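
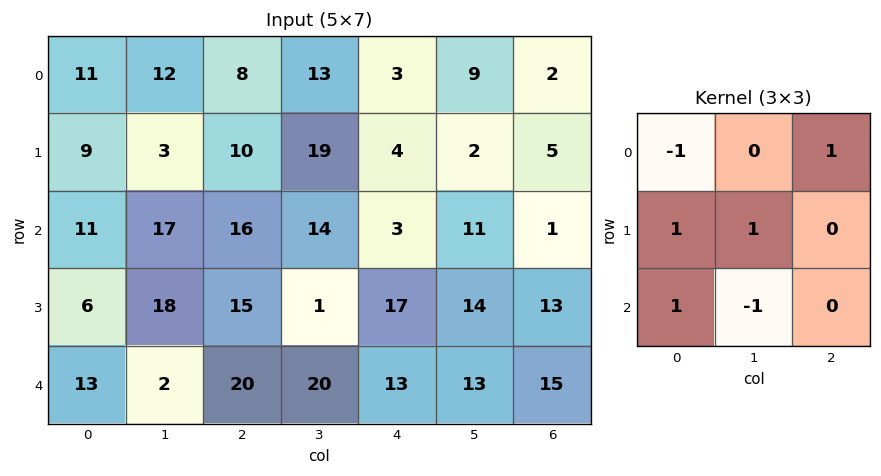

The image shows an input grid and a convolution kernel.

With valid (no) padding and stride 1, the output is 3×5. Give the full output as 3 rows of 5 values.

Output[0,0]: The receptive field on the input at this output position is [11 12 8 / 9 3 10 / 11 17 16]. Elementwise product with the kernel and sum: 11·-1 + 8·1 + 9·1 + 3·1 + 11·1 + 17·-1.
Output[0,1]: The receptive field on the input at this output position is [12 8 13 / 3 10 19 / 17 16 14]. Elementwise product with the kernel and sum: 12·-1 + 13·1 + 3·1 + 10·1 + 17·1 + 16·-1.

3 15 26 30 -3
17 52 38 -16 18
40 12 3 22 29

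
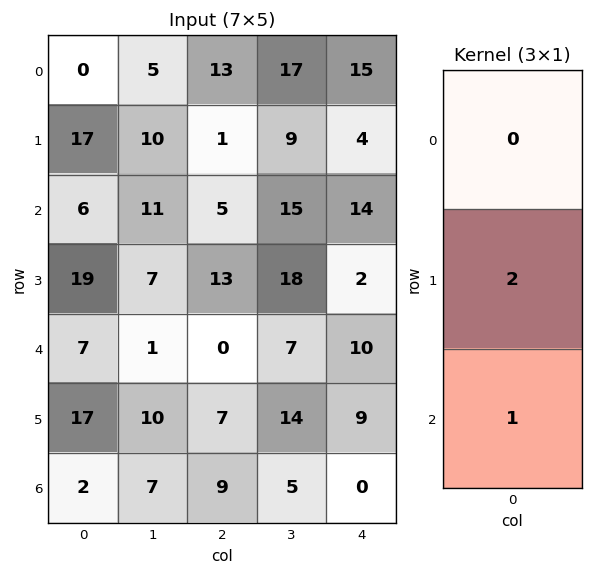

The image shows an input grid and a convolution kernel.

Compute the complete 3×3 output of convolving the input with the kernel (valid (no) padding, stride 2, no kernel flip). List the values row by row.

40 7 22
45 26 14
36 23 18

Output[0,0]: The receptive field on the input at this output position is [0 / 17 / 6]. Elementwise product with the kernel and sum: 17·2 + 6·1.
Output[0,1]: The receptive field on the input at this output position is [13 / 1 / 5]. Elementwise product with the kernel and sum: 1·2 + 5·1.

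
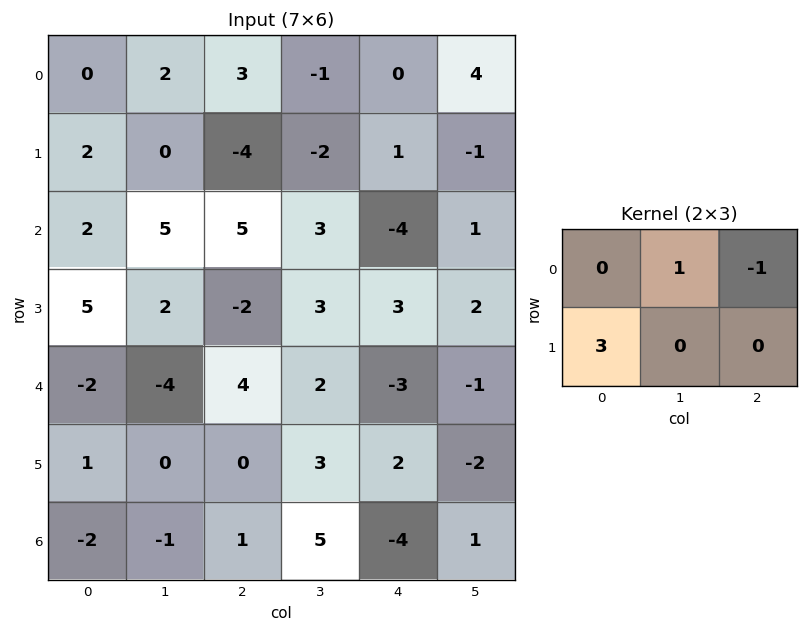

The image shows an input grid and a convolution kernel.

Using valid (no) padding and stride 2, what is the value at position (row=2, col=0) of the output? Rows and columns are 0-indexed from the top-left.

The receptive field on the input at this output position is [-2 -4 4 / 1 0 0]. Elementwise product with the kernel and sum: -4·1 + 4·-1 + 1·3.

-5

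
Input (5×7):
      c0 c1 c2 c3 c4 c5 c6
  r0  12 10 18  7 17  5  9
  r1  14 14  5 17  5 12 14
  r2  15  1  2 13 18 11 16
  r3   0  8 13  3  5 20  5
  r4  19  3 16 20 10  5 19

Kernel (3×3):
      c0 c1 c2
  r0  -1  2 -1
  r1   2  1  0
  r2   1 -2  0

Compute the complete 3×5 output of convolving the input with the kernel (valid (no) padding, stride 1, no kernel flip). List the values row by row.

45 49 -18 38 2
24 -35 48 18 17
6 -10 11 23 18

Output[0,0]: The receptive field on the input at this output position is [12 10 18 / 14 14 5 / 15 1 2]. Elementwise product with the kernel and sum: 12·-1 + 10·2 + 18·-1 + 14·2 + 14·1 + 15·1 + 1·-2.
Output[0,1]: The receptive field on the input at this output position is [10 18 7 / 14 5 17 / 1 2 13]. Elementwise product with the kernel and sum: 10·-1 + 18·2 + 7·-1 + 14·2 + 5·1 + 1·1 + 2·-2.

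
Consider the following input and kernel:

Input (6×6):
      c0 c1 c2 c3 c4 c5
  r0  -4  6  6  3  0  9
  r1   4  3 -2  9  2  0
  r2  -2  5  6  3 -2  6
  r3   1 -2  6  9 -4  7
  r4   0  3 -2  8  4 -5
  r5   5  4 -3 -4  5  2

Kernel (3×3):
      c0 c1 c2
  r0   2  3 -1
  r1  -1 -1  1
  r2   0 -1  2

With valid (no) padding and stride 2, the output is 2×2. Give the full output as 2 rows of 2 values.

2 9
5 4

Output[0,0]: The receptive field on the input at this output position is [-4 6 6 / 4 3 -2 / -2 5 6]. Elementwise product with the kernel and sum: -4·2 + 6·3 + 6·-1 + 4·-1 + 3·-1 + -2·1 + 5·-1 + 6·2.
Output[0,1]: The receptive field on the input at this output position is [6 3 0 / -2 9 2 / 6 3 -2]. Elementwise product with the kernel and sum: 6·2 + 3·3 + 0·-1 + -2·-1 + 9·-1 + 2·1 + 3·-1 + -2·2.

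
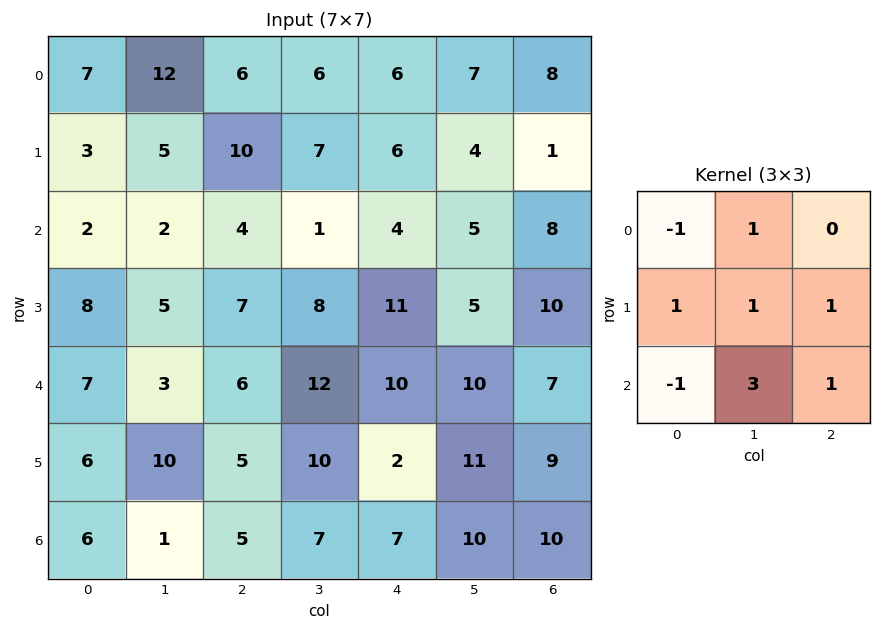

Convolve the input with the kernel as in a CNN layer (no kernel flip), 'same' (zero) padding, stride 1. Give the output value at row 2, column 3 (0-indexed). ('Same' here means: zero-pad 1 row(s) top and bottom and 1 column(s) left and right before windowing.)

The receptive field on the zero-padded input at this output position is [10 7 6 / 4 1 4 / 7 8 11]. Elementwise product with the kernel and sum: 10·-1 + 7·1 + 4·1 + 1·1 + 4·1 + 7·-1 + 8·3 + 11·1.

34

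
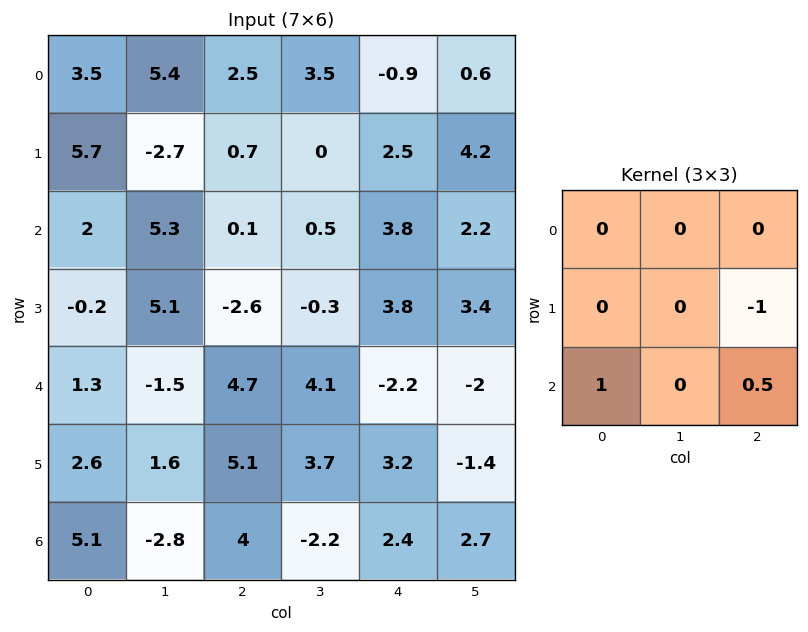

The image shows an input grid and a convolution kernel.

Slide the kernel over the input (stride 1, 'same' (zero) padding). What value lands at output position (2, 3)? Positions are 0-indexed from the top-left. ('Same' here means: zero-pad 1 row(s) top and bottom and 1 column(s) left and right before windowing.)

-4.5

The receptive field on the zero-padded input at this output position is [0.7 0 2.5 / 0.1 0.5 3.8 / -2.6 -0.3 3.8]. Elementwise product with the kernel and sum: 3.8·-1 + -2.6·1 + 3.8·0.5.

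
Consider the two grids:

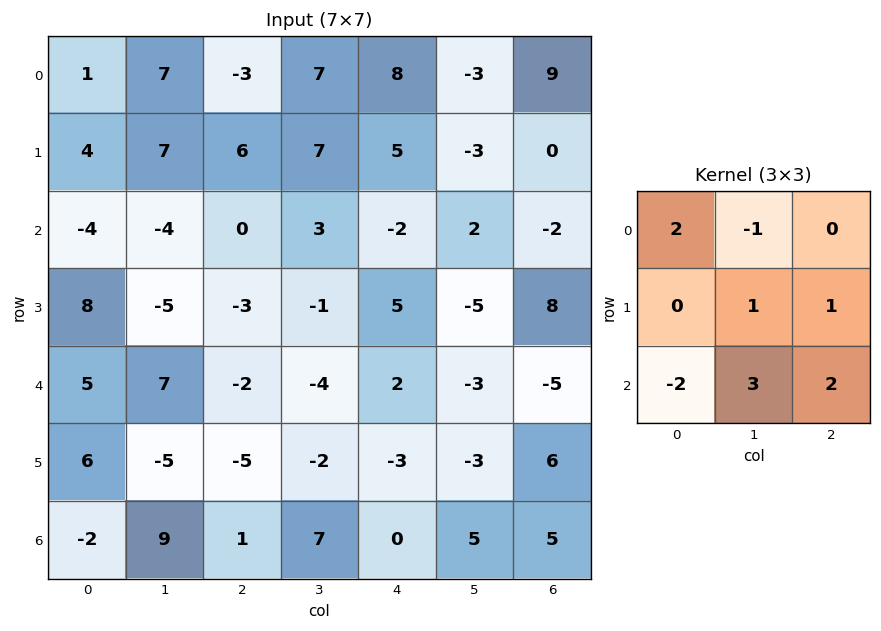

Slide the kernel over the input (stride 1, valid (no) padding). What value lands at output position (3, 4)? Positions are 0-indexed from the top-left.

16

The receptive field on the input at this output position is [5 -5 8 / 2 -3 -5 / -3 -3 6]. Elementwise product with the kernel and sum: 5·2 + -5·-1 + -3·1 + -5·1 + -3·-2 + -3·3 + 6·2.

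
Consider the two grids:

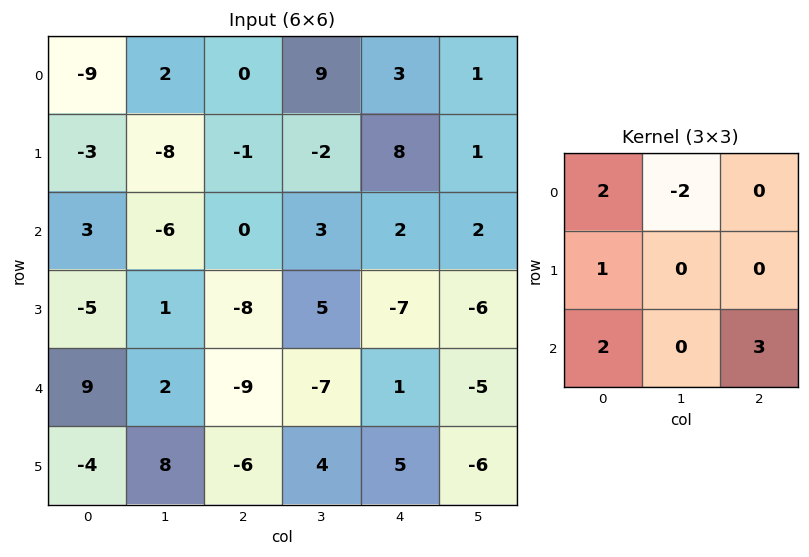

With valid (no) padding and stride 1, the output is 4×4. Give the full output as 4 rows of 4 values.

Output[0,0]: The receptive field on the input at this output position is [-9 2 0 / -3 -8 -1 / 3 -6 0]. Elementwise product with the kernel and sum: -9·2 + 2·-2 + -3·1 + 3·2 + 0·3.

-19 -7 -13 22
-21 -3 -35 -25
4 -28 -29 -22
-29 48 -32 7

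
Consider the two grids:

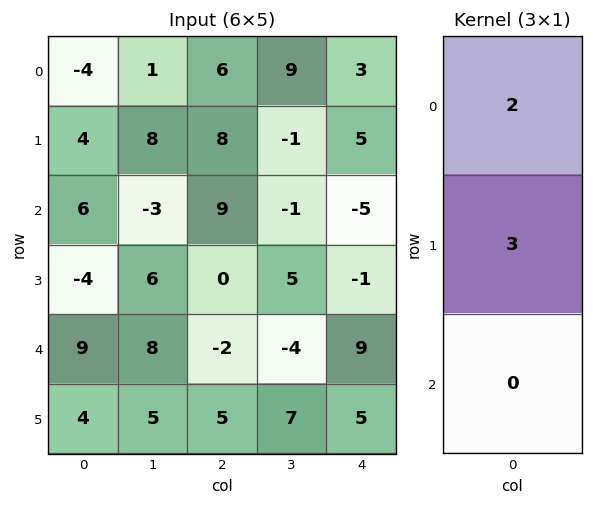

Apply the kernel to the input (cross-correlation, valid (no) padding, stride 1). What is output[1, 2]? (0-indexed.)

43

The receptive field on the input at this output position is [8 / 9 / 0]. Elementwise product with the kernel and sum: 8·2 + 9·3.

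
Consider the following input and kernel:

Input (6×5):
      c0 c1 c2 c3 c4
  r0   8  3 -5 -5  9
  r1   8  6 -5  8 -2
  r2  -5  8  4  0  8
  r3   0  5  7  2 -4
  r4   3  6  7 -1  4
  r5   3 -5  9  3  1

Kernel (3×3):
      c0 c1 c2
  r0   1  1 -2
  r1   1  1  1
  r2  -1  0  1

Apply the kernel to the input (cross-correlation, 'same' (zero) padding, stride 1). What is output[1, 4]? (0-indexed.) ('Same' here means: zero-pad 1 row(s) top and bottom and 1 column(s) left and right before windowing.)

The receptive field on the zero-padded input at this output position is [-5 9 0 / 8 -2 0 / 0 8 0]. Elementwise product with the kernel and sum: -5·1 + 9·1 + 0·-2 + 8·1 + -2·1 + 0·1 + 0·-1 + 0·1.

10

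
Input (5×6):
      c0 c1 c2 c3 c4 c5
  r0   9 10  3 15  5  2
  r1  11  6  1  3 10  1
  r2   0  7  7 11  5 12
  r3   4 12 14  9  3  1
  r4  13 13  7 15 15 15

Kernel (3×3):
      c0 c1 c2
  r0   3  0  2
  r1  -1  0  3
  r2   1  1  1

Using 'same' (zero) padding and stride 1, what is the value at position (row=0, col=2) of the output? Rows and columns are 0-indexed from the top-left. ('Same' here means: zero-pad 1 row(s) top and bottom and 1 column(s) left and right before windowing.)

45

The receptive field on the zero-padded input at this output position is [0 0 0 / 10 3 15 / 6 1 3]. Elementwise product with the kernel and sum: 0·3 + 0·2 + 10·-1 + 15·3 + 6·1 + 1·1 + 3·1.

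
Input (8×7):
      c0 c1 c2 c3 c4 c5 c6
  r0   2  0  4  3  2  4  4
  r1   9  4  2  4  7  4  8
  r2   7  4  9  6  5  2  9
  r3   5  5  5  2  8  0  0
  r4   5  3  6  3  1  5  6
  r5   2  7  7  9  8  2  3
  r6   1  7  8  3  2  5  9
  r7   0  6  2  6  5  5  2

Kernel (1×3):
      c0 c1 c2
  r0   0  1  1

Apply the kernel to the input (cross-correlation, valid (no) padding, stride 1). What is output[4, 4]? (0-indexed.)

The receptive field on the input at this output position is [1 5 6]. Elementwise product with the kernel and sum: 5·1 + 6·1.

11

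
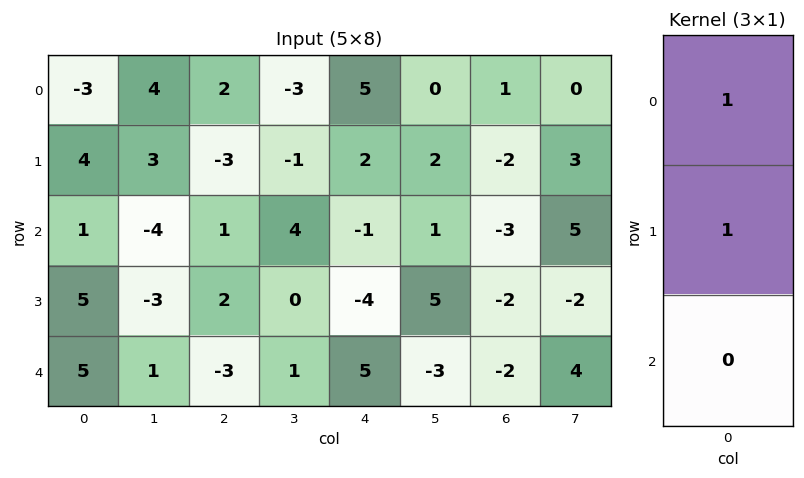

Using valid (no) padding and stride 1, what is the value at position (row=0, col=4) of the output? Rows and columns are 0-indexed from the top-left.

The receptive field on the input at this output position is [5 / 2 / -1]. Elementwise product with the kernel and sum: 5·1 + 2·1.

7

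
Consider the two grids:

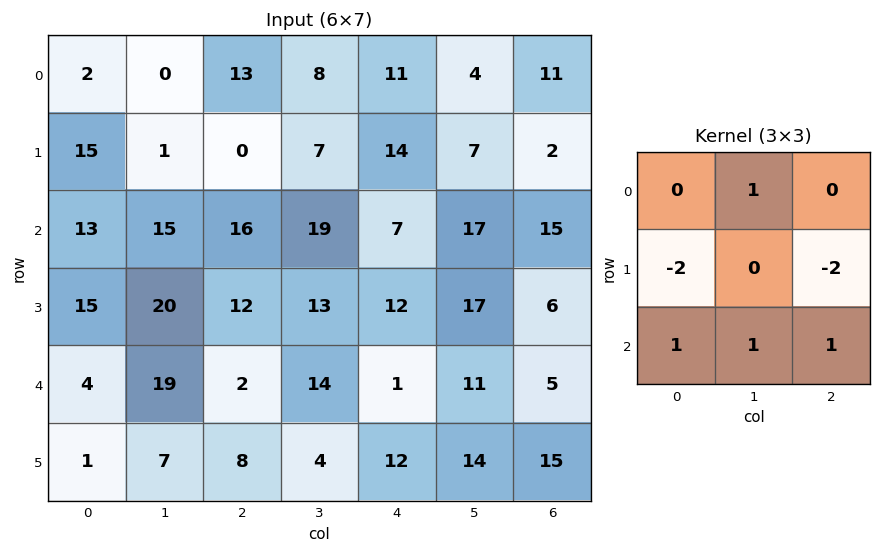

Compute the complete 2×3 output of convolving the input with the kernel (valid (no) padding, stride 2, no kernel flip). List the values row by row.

Output[0,0]: The receptive field on the input at this output position is [2 0 13 / 15 1 0 / 13 15 16]. Elementwise product with the kernel and sum: 0·1 + 15·-2 + 0·-2 + 13·1 + 15·1 + 16·1.
Output[0,1]: The receptive field on the input at this output position is [13 8 11 / 0 7 14 / 16 19 7]. Elementwise product with the kernel and sum: 8·1 + 0·-2 + 14·-2 + 16·1 + 19·1 + 7·1.

14 22 11
-14 -12 -2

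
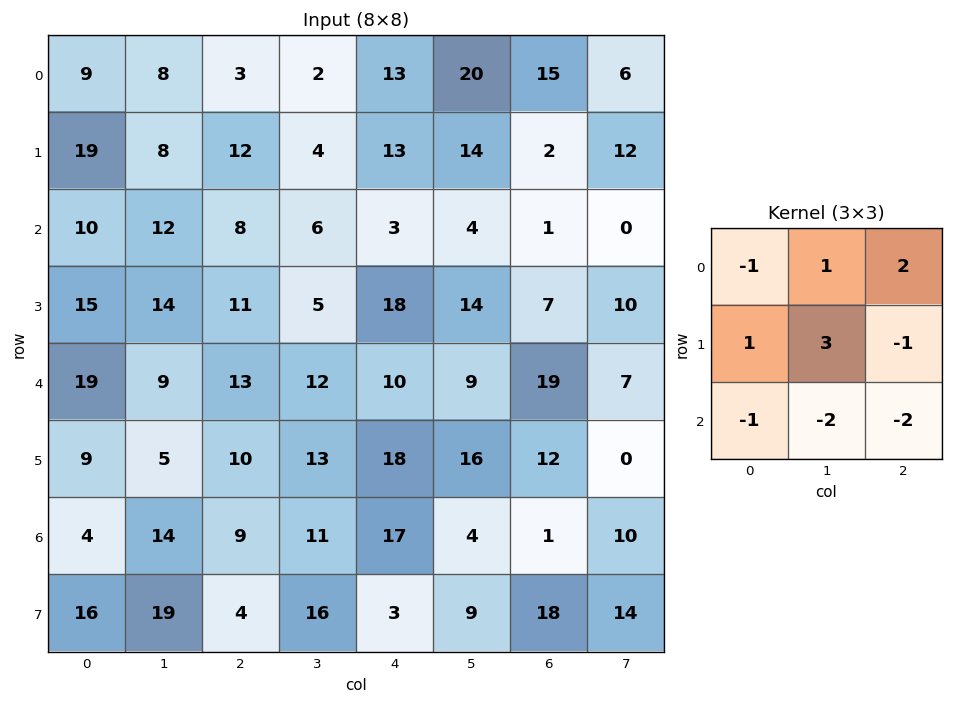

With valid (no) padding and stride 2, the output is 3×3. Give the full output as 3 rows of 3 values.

-14 10 77
1 -45 -10
-20 -15 64

Output[0,0]: The receptive field on the input at this output position is [9 8 3 / 19 8 12 / 10 12 8]. Elementwise product with the kernel and sum: 9·-1 + 8·1 + 3·2 + 19·1 + 8·3 + 12·-1 + 10·-1 + 12·-2 + 8·-2.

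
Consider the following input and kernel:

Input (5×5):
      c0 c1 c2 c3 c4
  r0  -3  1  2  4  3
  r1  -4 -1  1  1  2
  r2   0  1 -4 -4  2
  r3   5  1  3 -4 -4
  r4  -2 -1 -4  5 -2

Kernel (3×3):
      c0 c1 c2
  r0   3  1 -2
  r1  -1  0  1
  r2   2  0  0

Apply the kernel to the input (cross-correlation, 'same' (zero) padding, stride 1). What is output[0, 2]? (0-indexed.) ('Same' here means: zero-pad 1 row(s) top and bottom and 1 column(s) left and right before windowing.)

1

The receptive field on the zero-padded input at this output position is [0 0 0 / 1 2 4 / -1 1 1]. Elementwise product with the kernel and sum: 0·3 + 0·1 + 0·-2 + 1·-1 + 4·1 + -1·2.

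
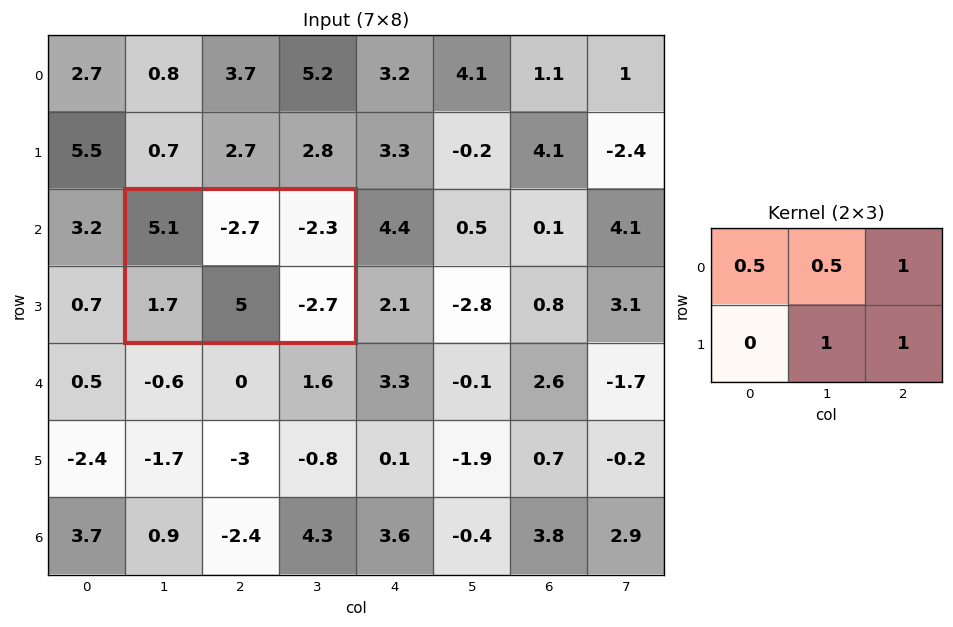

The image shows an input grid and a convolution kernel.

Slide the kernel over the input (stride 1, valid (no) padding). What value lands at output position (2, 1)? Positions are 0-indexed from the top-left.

The receptive field on the input at this output position is [5.1 -2.7 -2.3 / 1.7 5 -2.7]. Elementwise product with the kernel and sum: 5.1·0.5 + -2.7·0.5 + -2.3·1 + 5·1 + -2.7·1.

1.2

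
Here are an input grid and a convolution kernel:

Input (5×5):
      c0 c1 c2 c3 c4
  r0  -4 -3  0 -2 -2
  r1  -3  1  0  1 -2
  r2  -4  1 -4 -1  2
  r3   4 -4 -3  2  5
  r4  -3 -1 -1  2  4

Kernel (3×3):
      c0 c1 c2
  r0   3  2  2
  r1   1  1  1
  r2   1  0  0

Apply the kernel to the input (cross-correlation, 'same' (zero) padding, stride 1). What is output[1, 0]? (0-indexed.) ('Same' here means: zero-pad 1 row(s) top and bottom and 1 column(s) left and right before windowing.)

The receptive field on the zero-padded input at this output position is [0 -4 -3 / 0 -3 1 / 0 -4 1]. Elementwise product with the kernel and sum: 0·3 + -4·2 + -3·2 + 0·1 + -3·1 + 1·1 + 0·1.

-16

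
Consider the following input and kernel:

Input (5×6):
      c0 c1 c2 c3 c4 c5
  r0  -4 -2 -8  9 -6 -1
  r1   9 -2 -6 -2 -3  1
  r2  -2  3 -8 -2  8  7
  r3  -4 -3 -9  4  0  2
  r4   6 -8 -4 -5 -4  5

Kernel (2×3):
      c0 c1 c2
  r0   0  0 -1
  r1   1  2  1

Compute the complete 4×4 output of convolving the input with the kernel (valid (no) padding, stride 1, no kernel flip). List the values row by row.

Output[0,0]: The receptive field on the input at this output position is [-4 -2 -8 / 9 -2 -6]. Elementwise product with the kernel and sum: -8·-1 + 9·1 + -2·2 + -6·1.
Output[0,1]: The receptive field on the input at this output position is [-2 -8 9 / -2 -6 -2]. Elementwise product with the kernel and sum: 9·-1 + -2·1 + -6·2 + -2·1.

7 -25 -7 -6
2 -13 -1 20
-11 -15 -9 -1
-5 -25 -18 -10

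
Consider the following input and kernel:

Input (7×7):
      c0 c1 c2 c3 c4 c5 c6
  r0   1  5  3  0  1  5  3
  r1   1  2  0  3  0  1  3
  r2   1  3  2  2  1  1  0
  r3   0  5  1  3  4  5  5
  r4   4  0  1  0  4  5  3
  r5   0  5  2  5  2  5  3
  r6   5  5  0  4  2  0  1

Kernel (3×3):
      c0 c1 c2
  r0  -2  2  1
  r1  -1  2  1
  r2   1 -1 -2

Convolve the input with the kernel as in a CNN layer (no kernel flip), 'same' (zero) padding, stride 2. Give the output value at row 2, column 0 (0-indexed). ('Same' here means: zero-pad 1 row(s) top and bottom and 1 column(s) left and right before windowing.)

The receptive field on the zero-padded input at this output position is [0 0 5 / 0 4 0 / 0 0 5]. Elementwise product with the kernel and sum: 0·-2 + 0·2 + 5·1 + 0·-1 + 4·2 + 0·1 + 0·1 + 0·-1 + 5·-2.

3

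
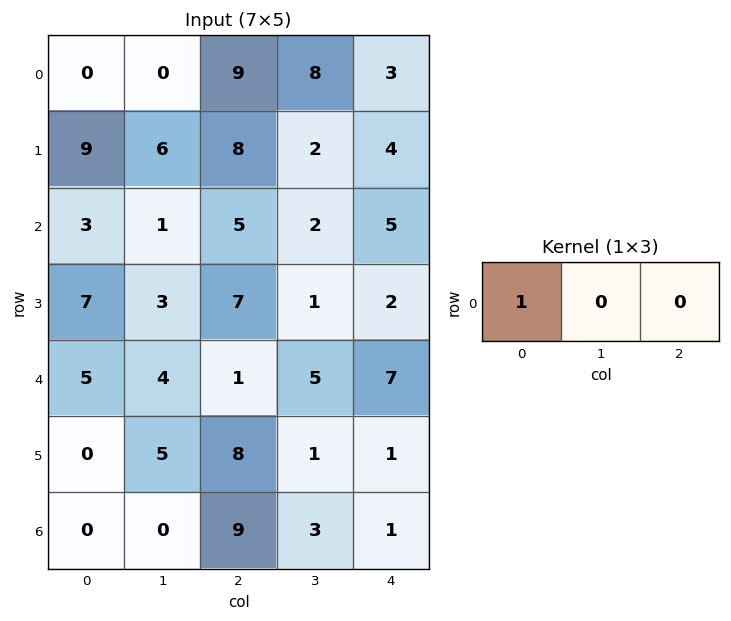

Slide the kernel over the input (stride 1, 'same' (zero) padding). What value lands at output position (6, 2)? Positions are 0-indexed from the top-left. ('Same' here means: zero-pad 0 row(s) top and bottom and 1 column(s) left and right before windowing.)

The receptive field on the zero-padded input at this output position is [0 9 3]. Elementwise product with the kernel and sum: 0·1.

0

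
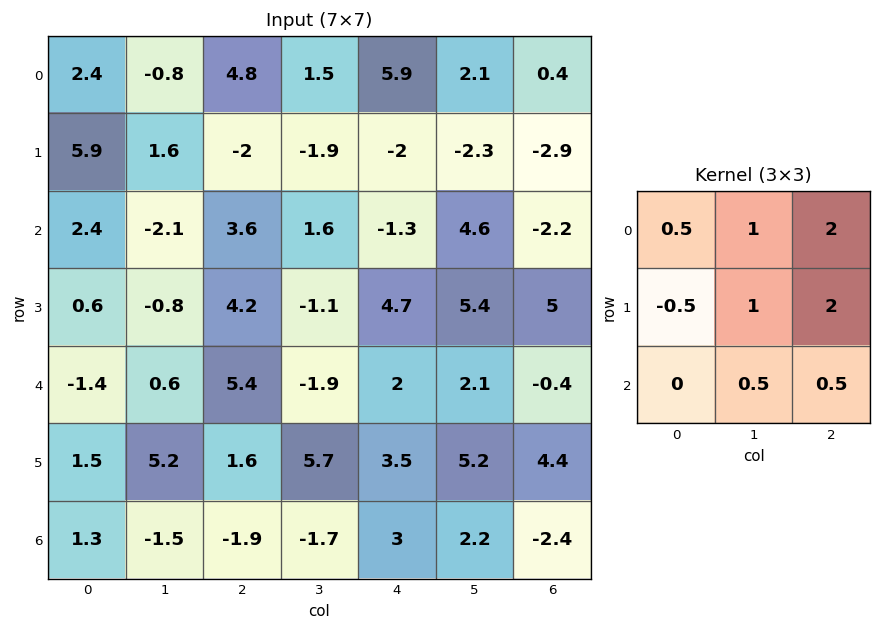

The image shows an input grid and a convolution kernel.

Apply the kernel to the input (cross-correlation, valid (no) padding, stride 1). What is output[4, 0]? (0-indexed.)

16.65

The receptive field on the input at this output position is [-1.4 0.6 5.4 / 1.5 5.2 1.6 / 1.3 -1.5 -1.9]. Elementwise product with the kernel and sum: -1.4·0.5 + 0.6·1 + 5.4·2 + 1.5·-0.5 + 5.2·1 + 1.6·2 + -1.5·0.5 + -1.9·0.5.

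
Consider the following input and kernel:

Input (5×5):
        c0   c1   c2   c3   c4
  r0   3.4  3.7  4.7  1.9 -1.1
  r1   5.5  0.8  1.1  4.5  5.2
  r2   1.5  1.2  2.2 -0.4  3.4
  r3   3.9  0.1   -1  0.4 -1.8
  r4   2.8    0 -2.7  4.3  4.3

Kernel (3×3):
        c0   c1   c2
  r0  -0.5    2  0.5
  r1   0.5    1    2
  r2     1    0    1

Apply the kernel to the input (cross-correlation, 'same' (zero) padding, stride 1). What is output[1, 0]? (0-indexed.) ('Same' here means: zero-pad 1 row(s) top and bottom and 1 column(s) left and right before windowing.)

The receptive field on the zero-padded input at this output position is [0 3.4 3.7 / 0 5.5 0.8 / 0 1.5 1.2]. Elementwise product with the kernel and sum: 0·-0.5 + 3.4·2 + 3.7·0.5 + 0·0.5 + 5.5·1 + 0.8·2 + 0·1 + 1.2·1.

16.95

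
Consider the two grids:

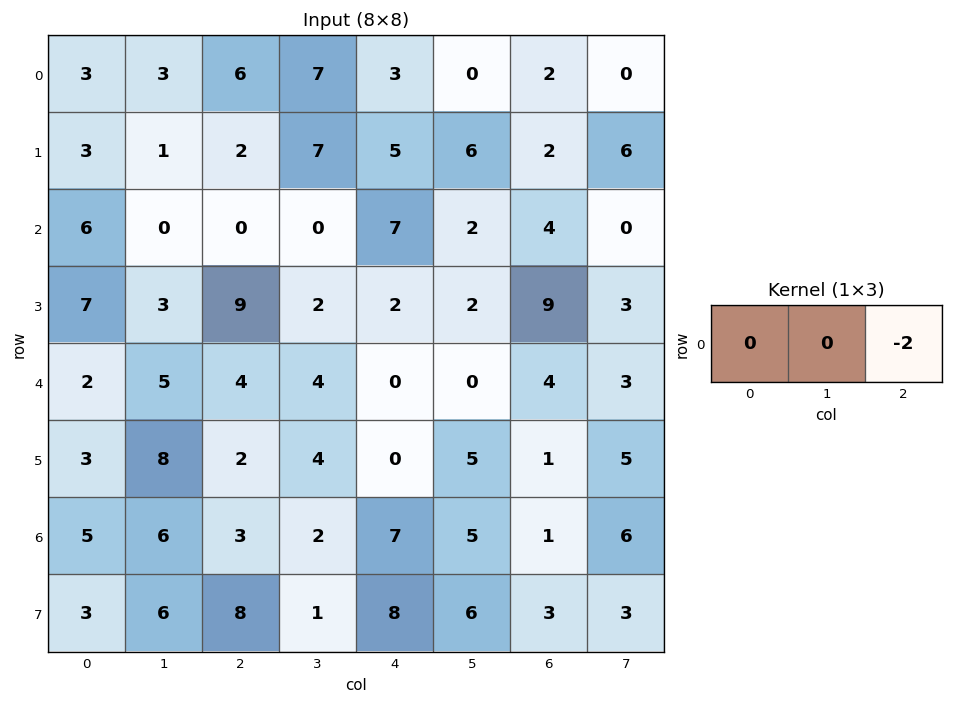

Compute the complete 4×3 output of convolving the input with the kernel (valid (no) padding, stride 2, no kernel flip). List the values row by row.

Output[0,0]: The receptive field on the input at this output position is [3 3 6]. Elementwise product with the kernel and sum: 6·-2.
Output[0,1]: The receptive field on the input at this output position is [6 7 3]. Elementwise product with the kernel and sum: 3·-2.

-12 -6 -4
0 -14 -8
-8 0 -8
-6 -14 -2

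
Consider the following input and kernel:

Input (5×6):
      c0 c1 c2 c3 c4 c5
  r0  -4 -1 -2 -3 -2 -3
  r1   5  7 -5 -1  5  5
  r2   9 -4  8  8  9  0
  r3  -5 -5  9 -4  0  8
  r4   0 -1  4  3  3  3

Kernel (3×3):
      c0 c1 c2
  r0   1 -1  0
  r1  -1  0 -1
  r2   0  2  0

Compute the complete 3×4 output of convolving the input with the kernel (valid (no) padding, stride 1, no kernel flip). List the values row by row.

Output[0,0]: The receptive field on the input at this output position is [-4 -1 -2 / 5 7 -5 / 9 -4 8]. Elementwise product with the kernel and sum: -4·1 + -1·-1 + 5·-1 + -5·-1 + -4·2.
Output[0,1]: The receptive field on the input at this output position is [-1 -2 -3 / 7 -5 -1 / -4 8 8]. Elementwise product with the kernel and sum: -1·1 + -2·-1 + 7·-1 + -1·-1 + 8·2.

-11 11 17 13
-29 26 -29 -14
7 5 -3 1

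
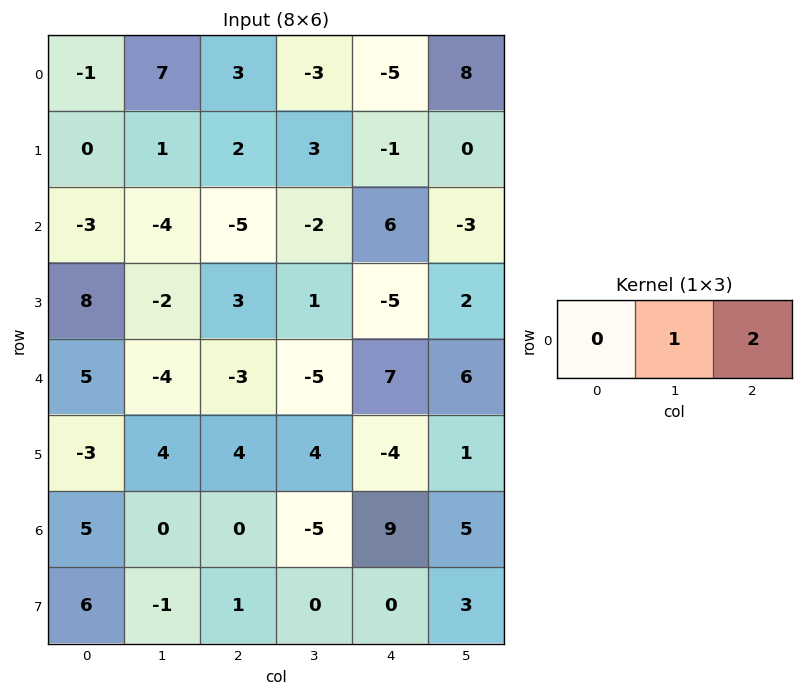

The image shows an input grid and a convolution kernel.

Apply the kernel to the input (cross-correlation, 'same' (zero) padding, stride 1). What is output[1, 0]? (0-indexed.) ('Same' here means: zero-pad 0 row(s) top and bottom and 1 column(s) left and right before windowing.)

The receptive field on the zero-padded input at this output position is [0 0 1]. Elementwise product with the kernel and sum: 0·1 + 1·2.

2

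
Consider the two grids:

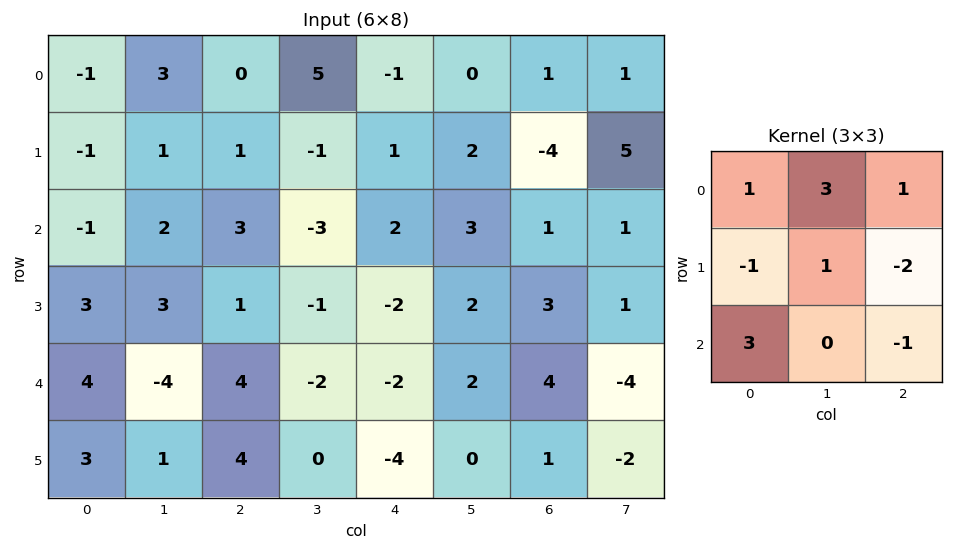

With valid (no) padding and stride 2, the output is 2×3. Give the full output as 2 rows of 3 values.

2 17 14
14 12 0

Output[0,0]: The receptive field on the input at this output position is [-1 3 0 / -1 1 1 / -1 2 3]. Elementwise product with the kernel and sum: -1·1 + 3·3 + 0·1 + -1·-1 + 1·1 + 1·-2 + -1·3 + 3·-1.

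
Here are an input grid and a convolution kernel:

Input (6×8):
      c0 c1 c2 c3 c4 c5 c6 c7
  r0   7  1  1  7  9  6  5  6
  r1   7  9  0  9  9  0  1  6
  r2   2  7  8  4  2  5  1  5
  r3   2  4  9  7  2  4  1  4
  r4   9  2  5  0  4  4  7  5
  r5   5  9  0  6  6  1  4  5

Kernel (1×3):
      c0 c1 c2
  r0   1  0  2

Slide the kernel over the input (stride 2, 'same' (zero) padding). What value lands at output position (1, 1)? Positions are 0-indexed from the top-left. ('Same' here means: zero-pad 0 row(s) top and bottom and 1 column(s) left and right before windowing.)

The receptive field on the zero-padded input at this output position is [7 8 4]. Elementwise product with the kernel and sum: 7·1 + 4·2.

15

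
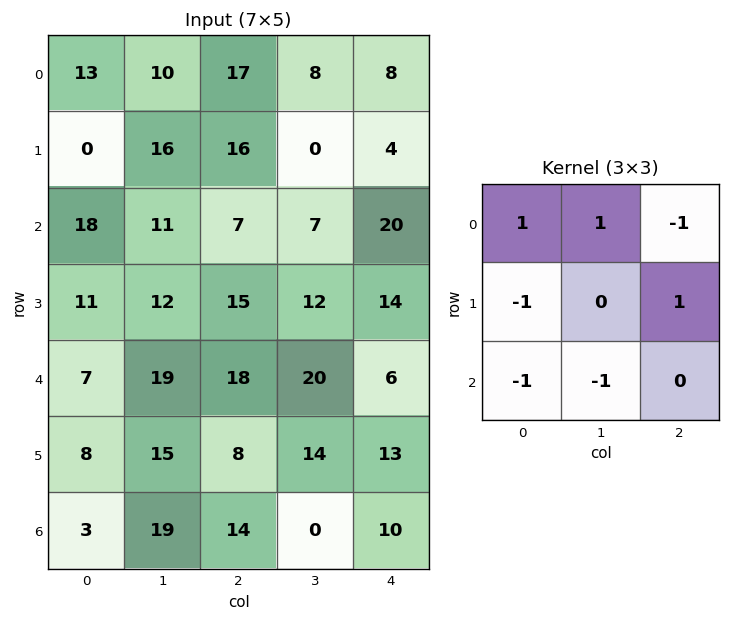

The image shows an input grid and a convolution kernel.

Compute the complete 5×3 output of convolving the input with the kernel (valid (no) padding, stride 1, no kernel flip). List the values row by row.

Output[0,0]: The receptive field on the input at this output position is [13 10 17 / 0 16 16 / 18 11 7]. Elementwise product with the kernel and sum: 13·1 + 10·1 + 17·-1 + 0·-1 + 16·1 + 18·-1 + 11·-1.
Output[0,1]: The receptive field on the input at this output position is [10 17 8 / 16 16 0 / 11 7 7]. Elementwise product with the kernel and sum: 10·1 + 17·1 + 8·-1 + 16·-1 + 0·1 + 11·-1 + 7·-1.

-7 -15 -9
-34 1 -2
0 -26 -45
-4 -7 -21
-14 -17 23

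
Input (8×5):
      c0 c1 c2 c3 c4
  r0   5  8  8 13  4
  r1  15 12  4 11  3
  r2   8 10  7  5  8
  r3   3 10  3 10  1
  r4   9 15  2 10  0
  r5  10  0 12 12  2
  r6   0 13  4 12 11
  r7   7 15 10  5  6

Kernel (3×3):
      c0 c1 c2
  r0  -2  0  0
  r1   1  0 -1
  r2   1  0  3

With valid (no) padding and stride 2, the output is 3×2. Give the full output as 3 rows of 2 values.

Output[0,0]: The receptive field on the input at this output position is [5 8 8 / 15 12 4 / 8 10 7]. Elementwise product with the kernel and sum: 5·-2 + 15·1 + 4·-1 + 8·1 + 7·3.

30 16
-1 -10
-8 43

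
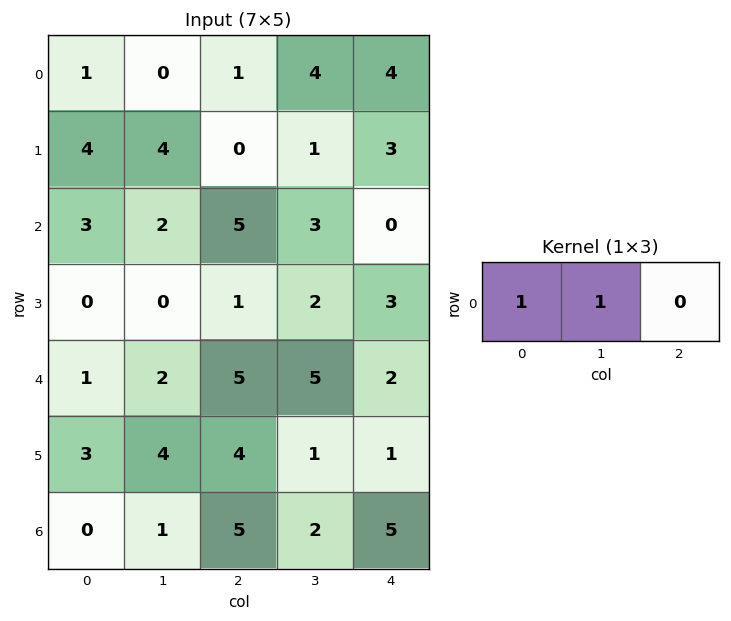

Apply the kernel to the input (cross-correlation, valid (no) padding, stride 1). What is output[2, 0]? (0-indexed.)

The receptive field on the input at this output position is [3 2 5]. Elementwise product with the kernel and sum: 3·1 + 2·1.

5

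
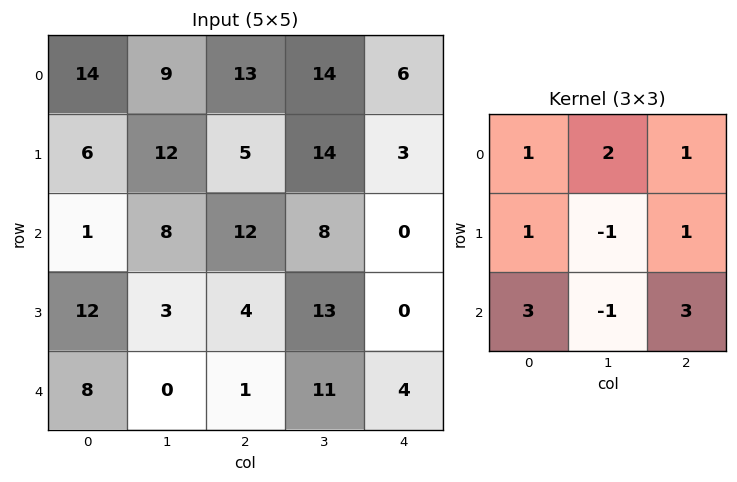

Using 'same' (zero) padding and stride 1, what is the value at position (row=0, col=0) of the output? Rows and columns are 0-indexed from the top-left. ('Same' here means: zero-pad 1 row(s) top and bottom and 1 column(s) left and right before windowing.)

25

The receptive field on the zero-padded input at this output position is [0 0 0 / 0 14 9 / 0 6 12]. Elementwise product with the kernel and sum: 0·1 + 0·2 + 0·1 + 0·1 + 14·-1 + 9·1 + 0·3 + 6·-1 + 12·3.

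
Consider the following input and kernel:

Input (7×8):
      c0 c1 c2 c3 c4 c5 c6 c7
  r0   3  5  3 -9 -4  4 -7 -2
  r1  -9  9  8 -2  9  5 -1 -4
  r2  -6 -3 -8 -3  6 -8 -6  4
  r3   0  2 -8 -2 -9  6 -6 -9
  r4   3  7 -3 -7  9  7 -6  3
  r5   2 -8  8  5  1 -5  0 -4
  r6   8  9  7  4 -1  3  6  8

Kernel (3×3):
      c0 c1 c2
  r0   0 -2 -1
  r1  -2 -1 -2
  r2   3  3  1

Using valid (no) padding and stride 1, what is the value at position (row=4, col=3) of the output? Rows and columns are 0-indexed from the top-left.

-14

The receptive field on the input at this output position is [-7 9 7 / 5 1 -5 / 4 -1 3]. Elementwise product with the kernel and sum: 9·-2 + 7·-1 + 5·-2 + 1·-1 + -5·-2 + 4·3 + -1·3 + 3·1.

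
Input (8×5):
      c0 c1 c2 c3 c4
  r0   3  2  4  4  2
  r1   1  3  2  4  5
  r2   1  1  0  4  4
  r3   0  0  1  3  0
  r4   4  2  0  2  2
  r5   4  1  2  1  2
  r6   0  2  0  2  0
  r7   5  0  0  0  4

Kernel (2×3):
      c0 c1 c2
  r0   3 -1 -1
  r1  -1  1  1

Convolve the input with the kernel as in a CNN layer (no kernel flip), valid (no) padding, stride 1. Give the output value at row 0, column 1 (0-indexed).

1

The receptive field on the input at this output position is [2 4 4 / 3 2 4]. Elementwise product with the kernel and sum: 2·3 + 4·-1 + 4·-1 + 3·-1 + 2·1 + 4·1.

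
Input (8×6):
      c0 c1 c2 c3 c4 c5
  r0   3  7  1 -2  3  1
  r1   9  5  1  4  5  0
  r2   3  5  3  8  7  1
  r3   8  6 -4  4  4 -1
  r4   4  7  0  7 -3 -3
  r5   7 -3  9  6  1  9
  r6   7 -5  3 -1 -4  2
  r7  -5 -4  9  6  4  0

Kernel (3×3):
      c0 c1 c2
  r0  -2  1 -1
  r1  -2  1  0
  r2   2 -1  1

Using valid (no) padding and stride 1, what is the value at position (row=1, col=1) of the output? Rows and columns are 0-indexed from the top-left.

0

The receptive field on the input at this output position is [5 1 4 / 5 3 8 / 6 -4 4]. Elementwise product with the kernel and sum: 5·-2 + 1·1 + 4·-1 + 5·-2 + 3·1 + 6·2 + -4·-1 + 4·1.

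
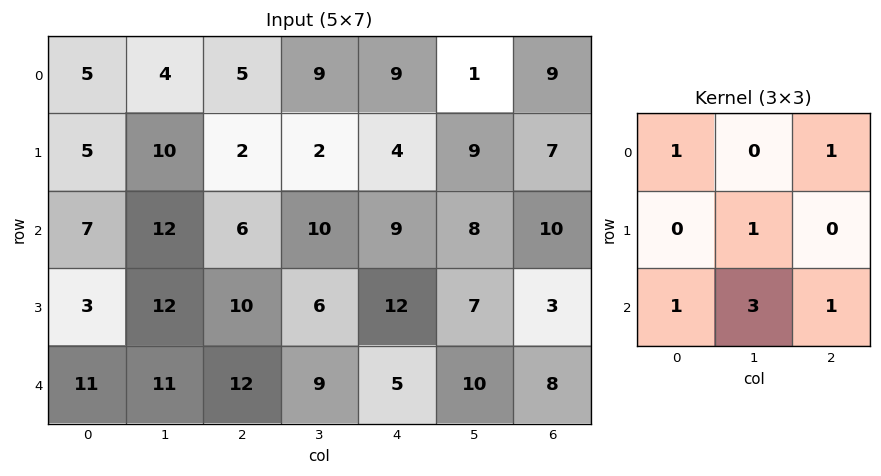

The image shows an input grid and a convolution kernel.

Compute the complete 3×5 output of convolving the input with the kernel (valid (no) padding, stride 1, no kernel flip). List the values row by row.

69 55 61 59 70
68 66 56 69 55
81 88 65 64 69

Output[0,0]: The receptive field on the input at this output position is [5 4 5 / 5 10 2 / 7 12 6]. Elementwise product with the kernel and sum: 5·1 + 5·1 + 10·1 + 7·1 + 12·3 + 6·1.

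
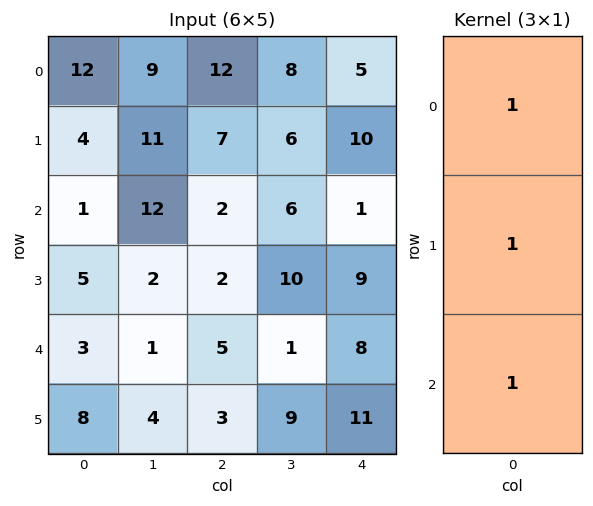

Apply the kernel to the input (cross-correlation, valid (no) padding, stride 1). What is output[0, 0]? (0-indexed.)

17

The receptive field on the input at this output position is [12 / 4 / 1]. Elementwise product with the kernel and sum: 12·1 + 4·1 + 1·1.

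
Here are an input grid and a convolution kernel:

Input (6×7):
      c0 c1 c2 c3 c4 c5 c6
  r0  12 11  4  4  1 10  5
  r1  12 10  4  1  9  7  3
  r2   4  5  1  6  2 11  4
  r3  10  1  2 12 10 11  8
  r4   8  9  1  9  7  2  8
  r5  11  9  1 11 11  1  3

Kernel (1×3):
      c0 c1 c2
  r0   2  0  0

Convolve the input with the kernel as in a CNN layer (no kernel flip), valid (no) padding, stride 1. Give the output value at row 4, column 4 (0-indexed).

The receptive field on the input at this output position is [7 2 8]. Elementwise product with the kernel and sum: 7·2.

14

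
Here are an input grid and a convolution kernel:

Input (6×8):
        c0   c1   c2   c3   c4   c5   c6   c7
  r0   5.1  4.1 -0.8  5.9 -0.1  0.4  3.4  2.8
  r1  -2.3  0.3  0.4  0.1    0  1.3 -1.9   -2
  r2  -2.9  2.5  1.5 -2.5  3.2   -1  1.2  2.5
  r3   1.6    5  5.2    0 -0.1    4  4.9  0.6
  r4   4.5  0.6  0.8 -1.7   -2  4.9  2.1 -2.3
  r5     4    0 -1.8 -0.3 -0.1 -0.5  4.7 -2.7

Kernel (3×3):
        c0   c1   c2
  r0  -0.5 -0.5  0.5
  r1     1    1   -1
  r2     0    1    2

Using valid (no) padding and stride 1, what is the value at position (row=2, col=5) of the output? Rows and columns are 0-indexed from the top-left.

6.95

The receptive field on the input at this output position is [-1 1.2 2.5 / 4 4.9 0.6 / 4.9 2.1 -2.3]. Elementwise product with the kernel and sum: -1·-0.5 + 1.2·-0.5 + 2.5·0.5 + 4·1 + 4.9·1 + 0.6·-1 + 2.1·1 + -2.3·2.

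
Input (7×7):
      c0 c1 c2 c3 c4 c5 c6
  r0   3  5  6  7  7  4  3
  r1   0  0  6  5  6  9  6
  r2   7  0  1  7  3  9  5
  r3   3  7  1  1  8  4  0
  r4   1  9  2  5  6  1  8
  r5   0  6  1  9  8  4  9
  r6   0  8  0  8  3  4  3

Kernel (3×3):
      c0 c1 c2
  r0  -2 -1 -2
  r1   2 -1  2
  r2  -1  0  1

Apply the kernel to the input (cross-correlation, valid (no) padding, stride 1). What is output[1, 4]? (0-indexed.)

The receptive field on the input at this output position is [6 9 6 / 3 9 5 / 8 4 0]. Elementwise product with the kernel and sum: 6·-2 + 9·-1 + 6·-2 + 3·2 + 9·-1 + 5·2 + 8·-1 + 0·1.

-34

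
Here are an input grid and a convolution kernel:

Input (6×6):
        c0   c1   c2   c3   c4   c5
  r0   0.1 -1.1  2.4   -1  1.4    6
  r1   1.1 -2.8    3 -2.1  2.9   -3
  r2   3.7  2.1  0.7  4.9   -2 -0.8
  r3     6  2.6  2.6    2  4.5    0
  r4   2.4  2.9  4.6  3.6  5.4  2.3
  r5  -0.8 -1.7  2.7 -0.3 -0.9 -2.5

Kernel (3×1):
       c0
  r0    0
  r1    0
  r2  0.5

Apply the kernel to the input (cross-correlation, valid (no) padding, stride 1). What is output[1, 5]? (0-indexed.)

0

The receptive field on the input at this output position is [-3 / -0.8 / 0]. Elementwise product with the kernel and sum: 0·0.5.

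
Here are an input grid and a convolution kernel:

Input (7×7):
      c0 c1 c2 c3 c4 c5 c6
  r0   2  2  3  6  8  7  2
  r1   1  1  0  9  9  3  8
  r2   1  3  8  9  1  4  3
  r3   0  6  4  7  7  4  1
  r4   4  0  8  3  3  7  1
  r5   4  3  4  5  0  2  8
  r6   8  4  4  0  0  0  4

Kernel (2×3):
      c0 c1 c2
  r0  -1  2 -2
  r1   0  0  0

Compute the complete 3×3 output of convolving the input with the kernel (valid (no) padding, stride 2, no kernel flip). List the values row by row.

-4 -7 2
-11 8 1
-20 -8 9

Output[0,0]: The receptive field on the input at this output position is [2 2 3 / 1 1 0]. Elementwise product with the kernel and sum: 2·-1 + 2·2 + 3·-2.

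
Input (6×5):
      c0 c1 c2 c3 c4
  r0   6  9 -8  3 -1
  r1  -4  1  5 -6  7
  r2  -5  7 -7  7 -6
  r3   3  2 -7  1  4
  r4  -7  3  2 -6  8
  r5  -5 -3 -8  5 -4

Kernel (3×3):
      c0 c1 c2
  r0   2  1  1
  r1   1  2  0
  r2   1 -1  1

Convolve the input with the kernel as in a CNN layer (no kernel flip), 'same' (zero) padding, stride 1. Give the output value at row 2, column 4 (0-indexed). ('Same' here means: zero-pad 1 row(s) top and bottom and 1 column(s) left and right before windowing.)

-13

The receptive field on the zero-padded input at this output position is [-6 7 0 / 7 -6 0 / 1 4 0]. Elementwise product with the kernel and sum: -6·2 + 7·1 + 0·1 + 7·1 + -6·2 + 1·1 + 4·-1 + 0·1.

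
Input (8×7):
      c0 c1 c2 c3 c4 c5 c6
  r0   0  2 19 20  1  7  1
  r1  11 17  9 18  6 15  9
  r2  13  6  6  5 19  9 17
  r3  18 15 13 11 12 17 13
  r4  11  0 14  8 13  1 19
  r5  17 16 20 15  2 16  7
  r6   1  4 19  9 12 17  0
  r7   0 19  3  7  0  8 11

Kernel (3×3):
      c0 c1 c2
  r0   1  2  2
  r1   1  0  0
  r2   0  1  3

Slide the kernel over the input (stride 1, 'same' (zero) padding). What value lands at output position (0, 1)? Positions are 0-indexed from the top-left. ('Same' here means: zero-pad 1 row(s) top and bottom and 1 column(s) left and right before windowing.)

The receptive field on the zero-padded input at this output position is [0 0 0 / 0 2 19 / 11 17 9]. Elementwise product with the kernel and sum: 0·1 + 0·2 + 0·2 + 0·1 + 17·1 + 9·3.

44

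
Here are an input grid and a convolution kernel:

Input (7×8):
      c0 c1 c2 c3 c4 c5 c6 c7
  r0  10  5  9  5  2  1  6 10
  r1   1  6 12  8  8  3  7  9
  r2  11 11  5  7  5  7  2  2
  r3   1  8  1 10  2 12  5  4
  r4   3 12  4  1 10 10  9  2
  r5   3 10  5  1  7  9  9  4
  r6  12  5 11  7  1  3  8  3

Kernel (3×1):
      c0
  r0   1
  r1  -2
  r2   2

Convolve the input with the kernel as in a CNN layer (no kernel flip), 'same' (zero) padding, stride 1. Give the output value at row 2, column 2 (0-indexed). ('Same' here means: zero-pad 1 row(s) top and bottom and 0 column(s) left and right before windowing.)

The receptive field on the zero-padded input at this output position is [12 / 5 / 1]. Elementwise product with the kernel and sum: 12·1 + 5·-2 + 1·2.

4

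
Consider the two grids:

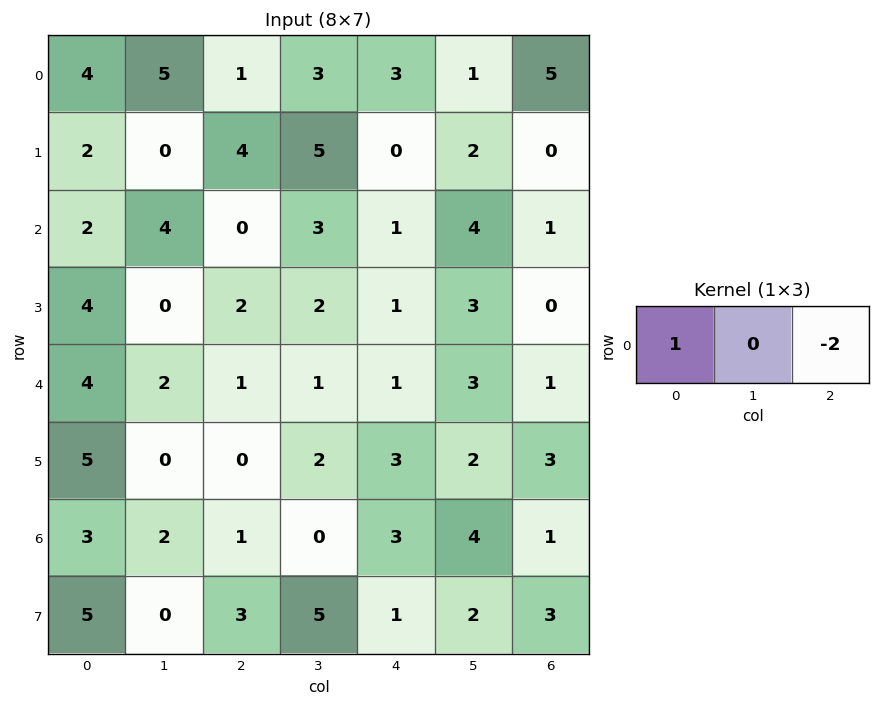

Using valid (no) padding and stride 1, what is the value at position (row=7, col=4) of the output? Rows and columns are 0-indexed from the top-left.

-5

The receptive field on the input at this output position is [1 2 3]. Elementwise product with the kernel and sum: 1·1 + 3·-2.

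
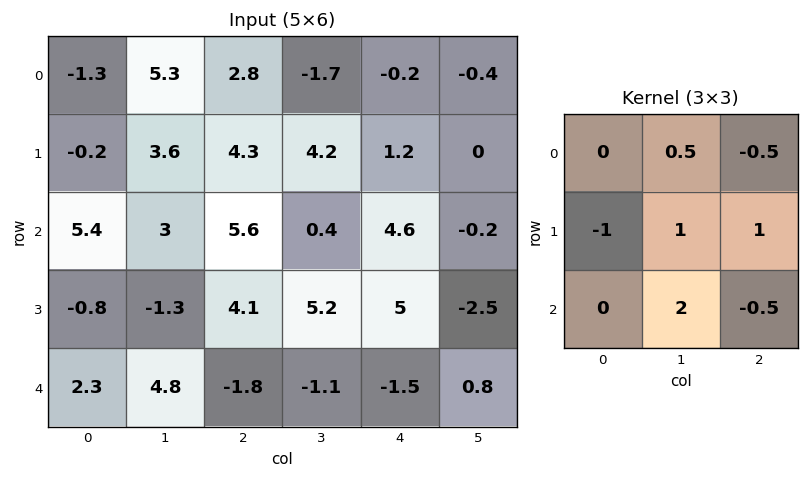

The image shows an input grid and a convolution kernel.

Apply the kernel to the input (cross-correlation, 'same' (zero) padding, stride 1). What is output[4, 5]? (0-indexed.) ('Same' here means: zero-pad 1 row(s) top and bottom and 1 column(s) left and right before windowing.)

1.05

The receptive field on the zero-padded input at this output position is [5 -2.5 0 / -1.5 0.8 0 / 0 0 0]. Elementwise product with the kernel and sum: -2.5·0.5 + 0·-0.5 + -1.5·-1 + 0.8·1 + 0·1 + 0·2 + 0·-0.5.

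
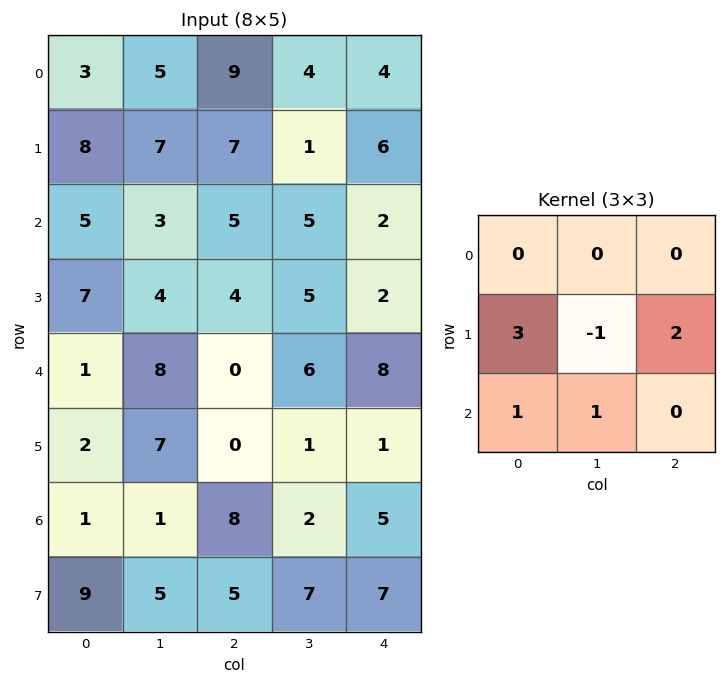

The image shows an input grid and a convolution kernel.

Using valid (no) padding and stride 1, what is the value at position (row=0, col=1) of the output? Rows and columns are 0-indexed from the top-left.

24

The receptive field on the input at this output position is [5 9 4 / 7 7 1 / 3 5 5]. Elementwise product with the kernel and sum: 7·3 + 7·-1 + 1·2 + 3·1 + 5·1.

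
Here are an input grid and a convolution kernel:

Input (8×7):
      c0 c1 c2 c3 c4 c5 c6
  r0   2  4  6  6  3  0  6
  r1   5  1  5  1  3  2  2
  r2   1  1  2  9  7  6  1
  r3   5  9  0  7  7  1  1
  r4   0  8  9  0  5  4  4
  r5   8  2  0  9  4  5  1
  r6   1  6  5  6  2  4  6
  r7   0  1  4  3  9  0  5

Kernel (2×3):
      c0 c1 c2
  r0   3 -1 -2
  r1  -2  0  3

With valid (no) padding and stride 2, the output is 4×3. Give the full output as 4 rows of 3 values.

Output[0,0]: The receptive field on the input at this output position is [2 4 6 / 5 1 5]. Elementwise product with the kernel and sum: 2·3 + 4·-1 + 6·-2 + 5·-2 + 5·3.

-5 5 -3
-12 4 2
-42 29 -2
-1 24 -13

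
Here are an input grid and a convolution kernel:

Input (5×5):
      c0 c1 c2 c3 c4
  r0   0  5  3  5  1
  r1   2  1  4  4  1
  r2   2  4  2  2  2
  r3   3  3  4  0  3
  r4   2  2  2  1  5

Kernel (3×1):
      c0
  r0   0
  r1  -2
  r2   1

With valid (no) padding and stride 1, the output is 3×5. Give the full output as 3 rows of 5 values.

Output[0,0]: The receptive field on the input at this output position is [0 / 2 / 2]. Elementwise product with the kernel and sum: 2·-2 + 2·1.

-2 2 -6 -6 0
-1 -5 0 -4 -1
-4 -4 -6 1 -1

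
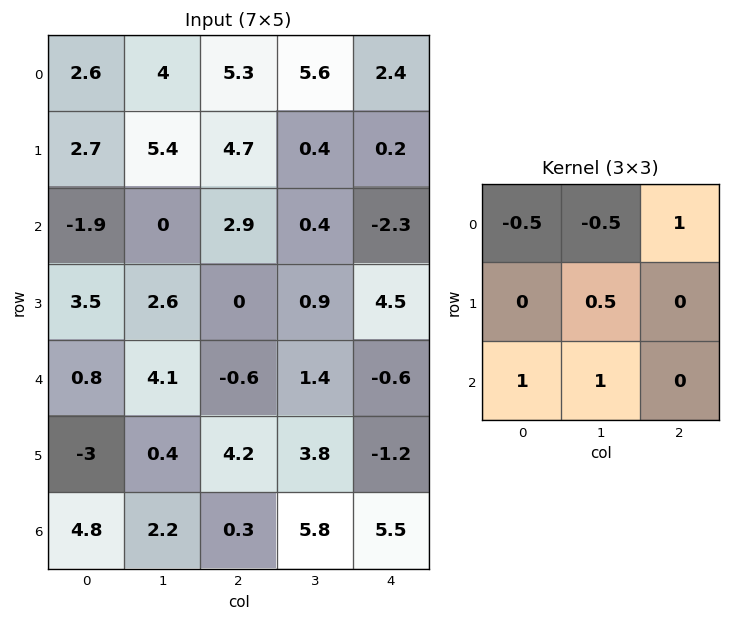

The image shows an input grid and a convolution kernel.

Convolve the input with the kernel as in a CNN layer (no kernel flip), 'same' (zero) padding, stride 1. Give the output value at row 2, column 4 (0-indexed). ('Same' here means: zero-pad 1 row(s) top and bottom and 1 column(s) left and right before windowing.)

3.95

The receptive field on the zero-padded input at this output position is [0.4 0.2 0 / 0.4 -2.3 0 / 0.9 4.5 0]. Elementwise product with the kernel and sum: 0.4·-0.5 + 0.2·-0.5 + 0·1 + -2.3·0.5 + 0.9·1 + 4.5·1.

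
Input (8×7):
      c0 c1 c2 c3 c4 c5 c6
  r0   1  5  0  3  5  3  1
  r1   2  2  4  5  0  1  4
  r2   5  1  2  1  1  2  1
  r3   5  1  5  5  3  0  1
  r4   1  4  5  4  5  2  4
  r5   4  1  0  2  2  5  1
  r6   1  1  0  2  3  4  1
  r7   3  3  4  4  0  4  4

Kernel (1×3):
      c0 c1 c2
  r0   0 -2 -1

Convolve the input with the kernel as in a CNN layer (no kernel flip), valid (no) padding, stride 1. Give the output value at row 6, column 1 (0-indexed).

-2

The receptive field on the input at this output position is [1 0 2]. Elementwise product with the kernel and sum: 0·-2 + 2·-1.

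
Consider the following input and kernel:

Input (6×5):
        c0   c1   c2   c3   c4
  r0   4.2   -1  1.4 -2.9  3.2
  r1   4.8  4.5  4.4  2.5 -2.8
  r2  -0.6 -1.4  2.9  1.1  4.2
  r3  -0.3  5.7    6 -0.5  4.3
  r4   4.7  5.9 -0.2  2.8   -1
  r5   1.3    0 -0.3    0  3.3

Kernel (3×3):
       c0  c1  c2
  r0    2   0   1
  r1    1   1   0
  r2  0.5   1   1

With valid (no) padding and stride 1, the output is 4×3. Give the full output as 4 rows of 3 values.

Output[0,0]: The receptive field on the input at this output position is [4.2 -1 1.4 / 4.8 4.5 4.4 / -0.6 -1.4 2.9]. Elementwise product with the kernel and sum: 4.2·2 + 1.4·1 + 4.8·1 + 4.5·1 + -0.6·0.5 + -1.4·1 + 2.9·1.

20.3 7.3 19.65
23.55 21.35 16.8
15.15 15.55 17.2
16.35 16.3 22.05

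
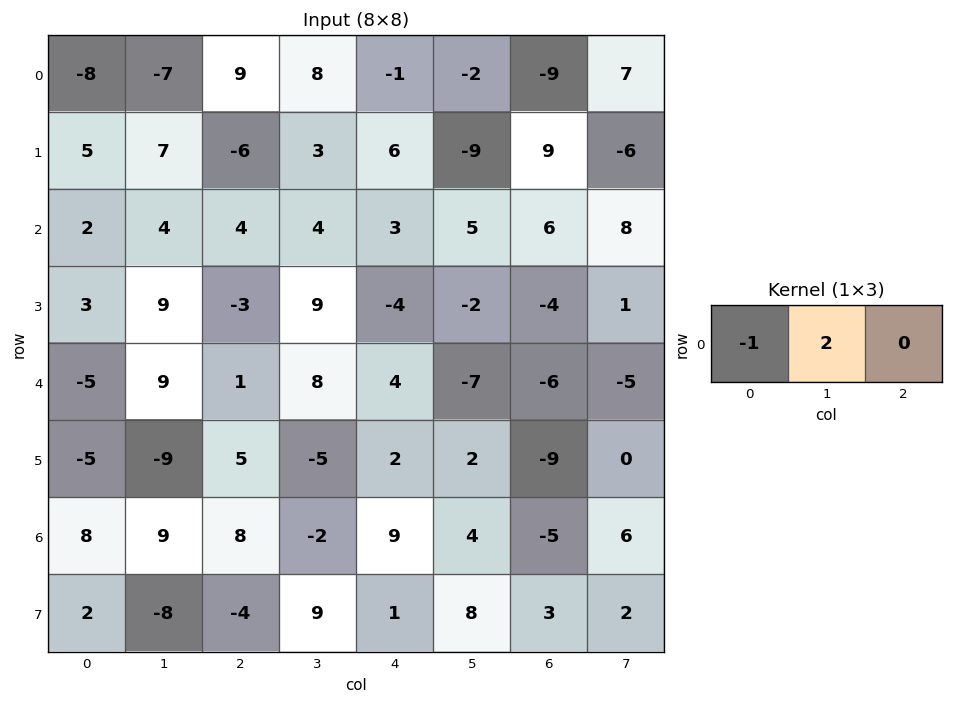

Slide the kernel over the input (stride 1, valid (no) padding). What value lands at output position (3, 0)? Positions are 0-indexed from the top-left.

The receptive field on the input at this output position is [3 9 -3]. Elementwise product with the kernel and sum: 3·-1 + 9·2.

15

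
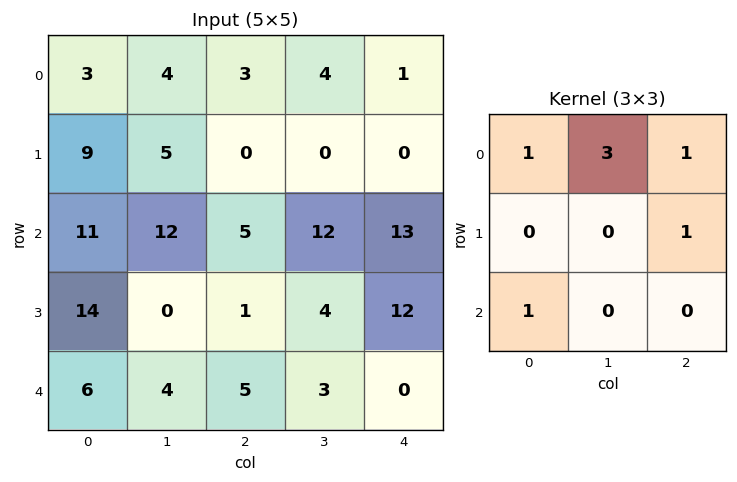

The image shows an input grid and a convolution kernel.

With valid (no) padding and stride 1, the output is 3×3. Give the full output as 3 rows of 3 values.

Output[0,0]: The receptive field on the input at this output position is [3 4 3 / 9 5 0 / 11 12 5]. Elementwise product with the kernel and sum: 3·1 + 4·3 + 3·1 + 0·1 + 11·1.
Output[0,1]: The receptive field on the input at this output position is [4 3 4 / 5 0 0 / 12 5 12]. Elementwise product with the kernel and sum: 4·1 + 3·3 + 4·1 + 0·1 + 12·1.

29 29 21
43 17 14
59 47 71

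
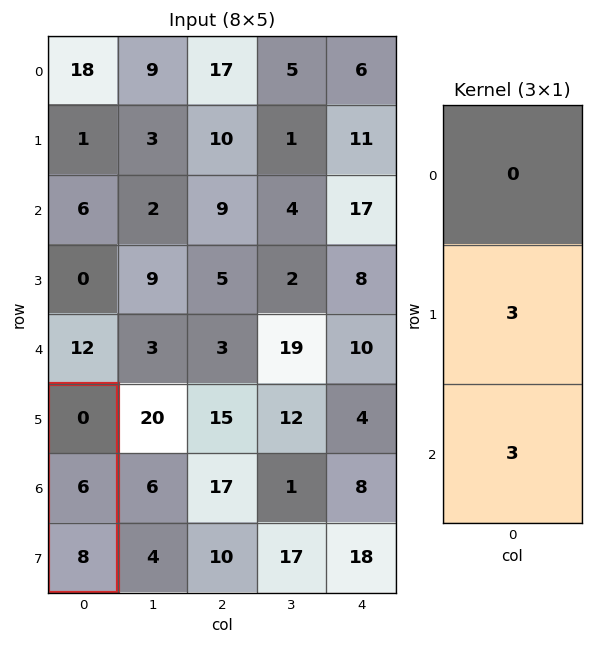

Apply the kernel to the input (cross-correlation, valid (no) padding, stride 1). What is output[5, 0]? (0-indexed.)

42

The receptive field on the input at this output position is [0 / 6 / 8]. Elementwise product with the kernel and sum: 6·3 + 8·3.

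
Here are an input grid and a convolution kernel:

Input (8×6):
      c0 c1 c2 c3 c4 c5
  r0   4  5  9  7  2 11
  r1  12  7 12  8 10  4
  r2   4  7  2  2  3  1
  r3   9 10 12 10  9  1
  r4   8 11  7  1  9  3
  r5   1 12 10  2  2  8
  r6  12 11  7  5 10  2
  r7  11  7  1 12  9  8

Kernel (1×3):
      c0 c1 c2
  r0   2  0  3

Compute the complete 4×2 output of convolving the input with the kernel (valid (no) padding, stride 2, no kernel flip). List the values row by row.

35 24
14 13
37 41
45 44

Output[0,0]: The receptive field on the input at this output position is [4 5 9]. Elementwise product with the kernel and sum: 4·2 + 9·3.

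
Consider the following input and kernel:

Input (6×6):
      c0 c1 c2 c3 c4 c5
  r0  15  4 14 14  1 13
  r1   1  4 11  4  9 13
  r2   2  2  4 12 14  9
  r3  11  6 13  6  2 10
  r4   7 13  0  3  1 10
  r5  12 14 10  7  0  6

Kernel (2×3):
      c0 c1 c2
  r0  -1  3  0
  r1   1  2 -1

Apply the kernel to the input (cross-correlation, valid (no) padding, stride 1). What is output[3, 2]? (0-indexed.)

The receptive field on the input at this output position is [13 6 2 / 0 3 1]. Elementwise product with the kernel and sum: 13·-1 + 6·3 + 0·1 + 3·2 + 1·-1.

10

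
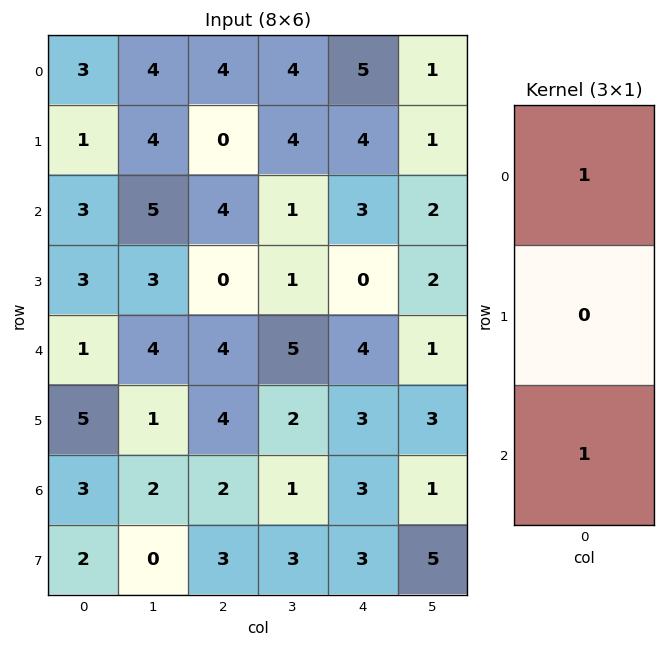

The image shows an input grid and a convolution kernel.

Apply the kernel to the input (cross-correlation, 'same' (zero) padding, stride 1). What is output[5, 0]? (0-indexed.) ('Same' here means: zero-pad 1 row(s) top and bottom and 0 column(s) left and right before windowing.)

The receptive field on the zero-padded input at this output position is [1 / 5 / 3]. Elementwise product with the kernel and sum: 1·1 + 3·1.

4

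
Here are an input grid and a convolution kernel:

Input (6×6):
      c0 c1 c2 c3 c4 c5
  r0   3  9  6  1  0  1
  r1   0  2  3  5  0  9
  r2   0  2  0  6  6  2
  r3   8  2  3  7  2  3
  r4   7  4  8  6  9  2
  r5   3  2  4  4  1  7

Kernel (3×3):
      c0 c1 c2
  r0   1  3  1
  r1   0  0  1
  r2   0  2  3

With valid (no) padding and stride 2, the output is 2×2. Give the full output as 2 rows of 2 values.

Output[0,0]: The receptive field on the input at this output position is [3 9 6 / 0 2 3 / 0 2 0]. Elementwise product with the kernel and sum: 3·1 + 9·3 + 6·1 + 3·1 + 2·2 + 0·3.
Output[0,1]: The receptive field on the input at this output position is [6 1 0 / 3 5 0 / 0 6 6]. Elementwise product with the kernel and sum: 6·1 + 1·3 + 0·1 + 0·1 + 6·2 + 6·3.

43 39
41 65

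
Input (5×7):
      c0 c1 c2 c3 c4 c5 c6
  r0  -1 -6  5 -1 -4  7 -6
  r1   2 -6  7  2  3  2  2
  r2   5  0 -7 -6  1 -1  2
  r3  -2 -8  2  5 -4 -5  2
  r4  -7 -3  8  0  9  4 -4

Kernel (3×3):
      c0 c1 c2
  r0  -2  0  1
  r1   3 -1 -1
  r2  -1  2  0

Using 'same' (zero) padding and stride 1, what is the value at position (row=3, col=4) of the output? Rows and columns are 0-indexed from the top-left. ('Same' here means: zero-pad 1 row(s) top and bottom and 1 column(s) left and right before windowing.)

The receptive field on the zero-padded input at this output position is [-6 1 -1 / 5 -4 -5 / 0 9 4]. Elementwise product with the kernel and sum: -6·-2 + -1·1 + 5·3 + -4·-1 + -5·-1 + 0·-1 + 9·2.

53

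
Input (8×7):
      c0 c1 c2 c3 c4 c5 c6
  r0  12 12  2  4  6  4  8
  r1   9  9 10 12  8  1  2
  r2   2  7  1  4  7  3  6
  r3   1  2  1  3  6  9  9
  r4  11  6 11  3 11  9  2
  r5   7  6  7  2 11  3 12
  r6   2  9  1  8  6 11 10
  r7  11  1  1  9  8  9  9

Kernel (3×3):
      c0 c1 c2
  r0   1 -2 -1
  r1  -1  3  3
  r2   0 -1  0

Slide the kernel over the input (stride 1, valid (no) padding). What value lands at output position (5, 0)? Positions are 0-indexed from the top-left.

15

The receptive field on the input at this output position is [7 6 7 / 2 9 1 / 11 1 1]. Elementwise product with the kernel and sum: 7·1 + 6·-2 + 7·-1 + 2·-1 + 9·3 + 1·3 + 1·-1.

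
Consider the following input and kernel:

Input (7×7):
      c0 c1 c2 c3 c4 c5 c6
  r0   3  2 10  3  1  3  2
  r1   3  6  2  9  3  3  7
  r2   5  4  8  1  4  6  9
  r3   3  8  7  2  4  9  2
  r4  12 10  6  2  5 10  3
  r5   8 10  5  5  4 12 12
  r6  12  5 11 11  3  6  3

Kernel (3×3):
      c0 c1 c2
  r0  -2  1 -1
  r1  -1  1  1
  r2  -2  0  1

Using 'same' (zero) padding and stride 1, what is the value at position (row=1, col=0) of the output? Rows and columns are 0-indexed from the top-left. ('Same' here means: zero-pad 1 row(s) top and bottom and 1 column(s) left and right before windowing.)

The receptive field on the zero-padded input at this output position is [0 3 2 / 0 3 6 / 0 5 4]. Elementwise product with the kernel and sum: 0·-2 + 3·1 + 2·-1 + 0·-1 + 3·1 + 6·1 + 0·-2 + 4·1.

14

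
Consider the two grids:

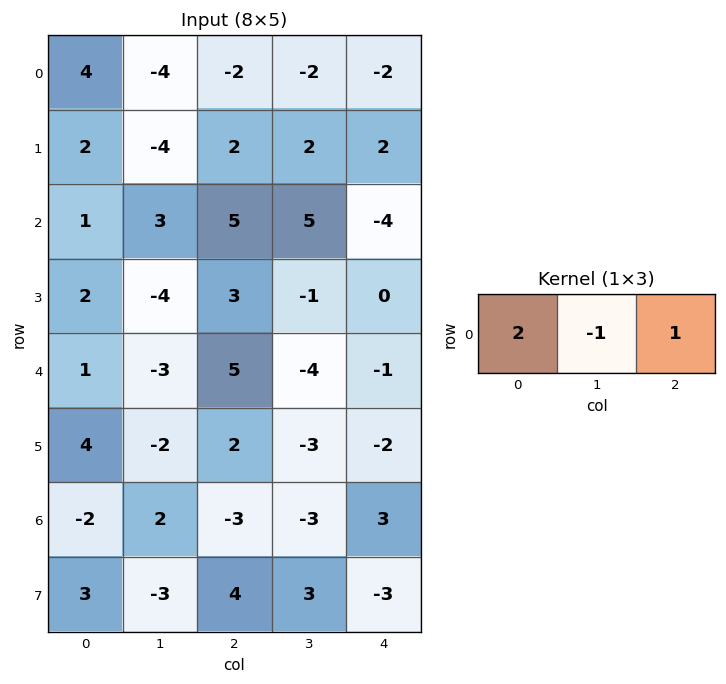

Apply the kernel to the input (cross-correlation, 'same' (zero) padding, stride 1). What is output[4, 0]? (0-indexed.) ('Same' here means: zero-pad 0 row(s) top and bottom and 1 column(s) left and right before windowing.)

The receptive field on the zero-padded input at this output position is [0 1 -3]. Elementwise product with the kernel and sum: 0·2 + 1·-1 + -3·1.

-4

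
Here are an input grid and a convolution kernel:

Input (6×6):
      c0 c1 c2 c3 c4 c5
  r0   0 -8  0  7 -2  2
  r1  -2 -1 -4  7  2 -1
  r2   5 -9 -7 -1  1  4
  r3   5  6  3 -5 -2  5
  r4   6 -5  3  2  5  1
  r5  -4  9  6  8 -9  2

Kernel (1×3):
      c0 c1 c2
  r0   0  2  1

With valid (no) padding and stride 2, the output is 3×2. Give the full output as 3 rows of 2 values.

Output[0,0]: The receptive field on the input at this output position is [0 -8 0]. Elementwise product with the kernel and sum: -8·2 + 0·1.

-16 12
-25 -1
-7 9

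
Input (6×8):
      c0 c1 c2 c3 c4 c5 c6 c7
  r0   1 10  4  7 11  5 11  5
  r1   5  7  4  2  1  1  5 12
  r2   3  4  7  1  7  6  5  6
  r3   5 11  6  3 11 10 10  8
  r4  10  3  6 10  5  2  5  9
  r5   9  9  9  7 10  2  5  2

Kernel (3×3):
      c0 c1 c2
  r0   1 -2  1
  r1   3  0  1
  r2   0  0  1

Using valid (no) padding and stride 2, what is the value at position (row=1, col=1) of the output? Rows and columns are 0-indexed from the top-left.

46

The receptive field on the input at this output position is [7 1 7 / 6 3 11 / 6 10 5]. Elementwise product with the kernel and sum: 7·1 + 1·-2 + 7·1 + 6·3 + 11·1 + 5·1.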